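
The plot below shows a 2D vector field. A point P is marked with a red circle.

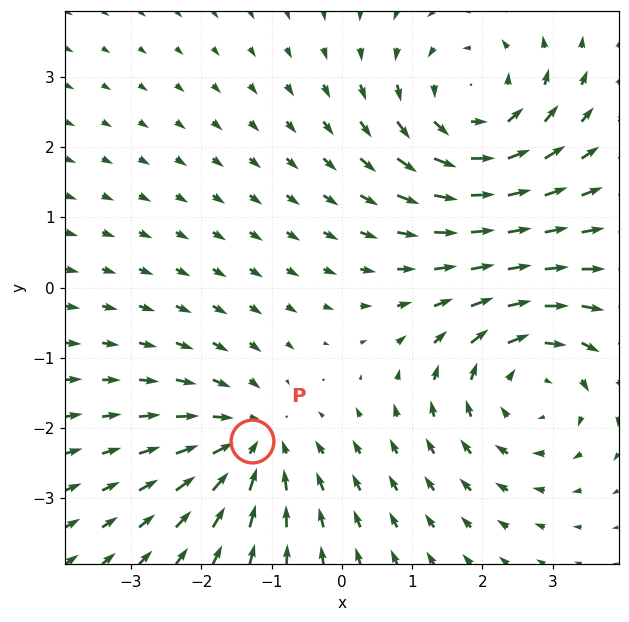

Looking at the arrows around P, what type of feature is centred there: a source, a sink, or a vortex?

At P (-1.3, -2.2) the arrows converge inward. Divergence about -4, curl ≈0 — negative divergence with near-zero curl is a sink.

sink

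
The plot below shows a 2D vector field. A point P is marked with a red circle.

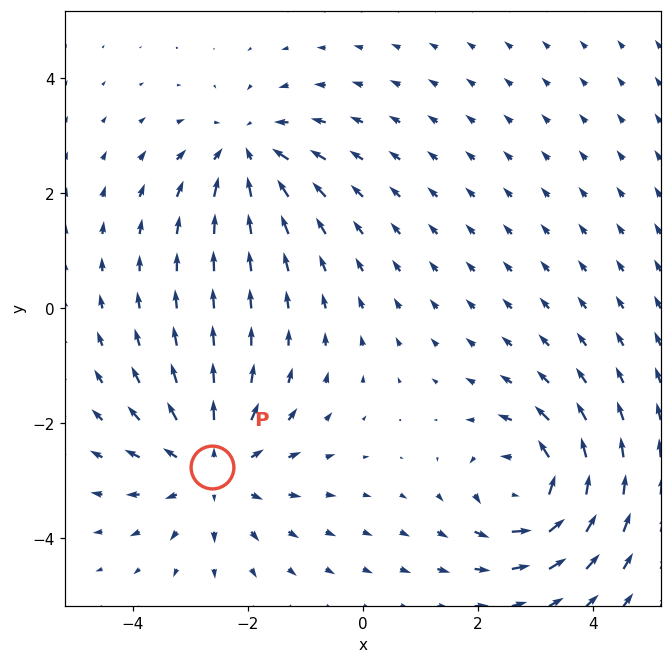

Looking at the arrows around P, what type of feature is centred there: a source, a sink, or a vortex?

source

At P (-2.6, -2.8) the arrows spread outward. Divergence about +3, curl ≈0 — positive divergence with near-zero curl is a source.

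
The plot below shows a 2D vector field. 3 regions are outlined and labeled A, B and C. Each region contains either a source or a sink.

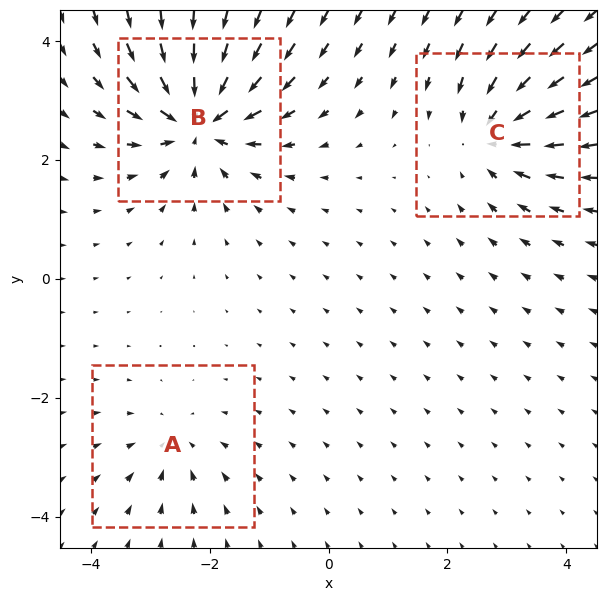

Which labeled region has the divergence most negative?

B

Divergence at each region's feature centre — A: about -3, B: about -6, C: about -4. Region B is most negative.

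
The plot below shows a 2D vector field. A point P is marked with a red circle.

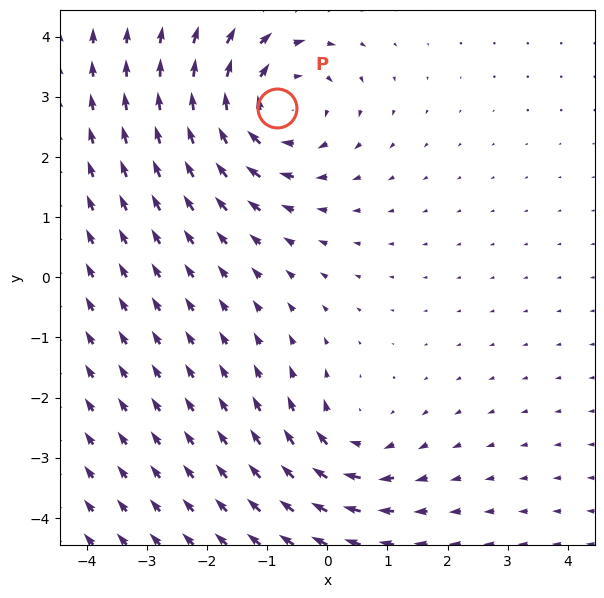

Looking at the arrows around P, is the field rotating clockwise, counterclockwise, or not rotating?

Near P at (-0.8, 2.8) the arrows circulate clockwise. The curl (z-component) there is about -4; negative curl means clockwise rotation.

clockwise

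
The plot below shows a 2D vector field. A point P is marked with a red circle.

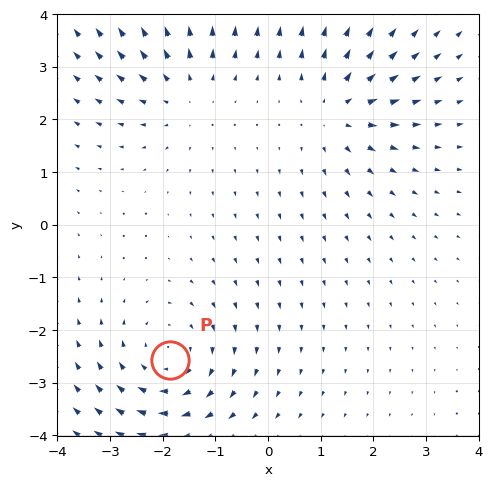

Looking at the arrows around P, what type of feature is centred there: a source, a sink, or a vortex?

vortex

At P (-1.9, -2.6) the arrows circulate clockwise. Divergence ≈0, curl about -3 — near-zero divergence with nonzero curl is a vortex.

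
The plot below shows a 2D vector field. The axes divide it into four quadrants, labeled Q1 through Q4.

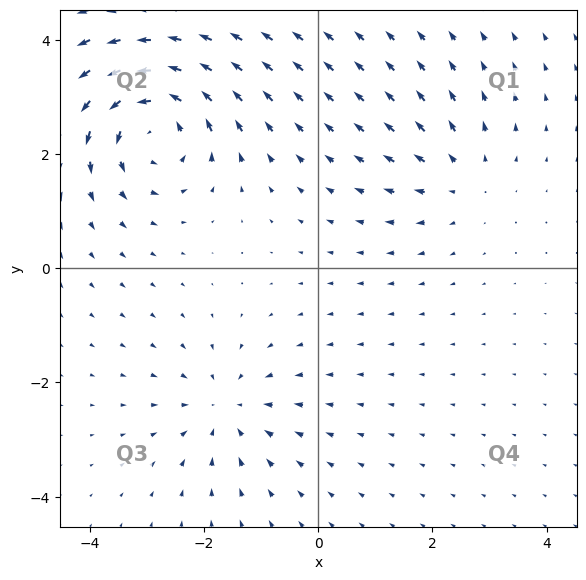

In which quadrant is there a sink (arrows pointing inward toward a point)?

The sink sits at approximately (-1.6, -2.5), which lies in quadrant Q3. The divergence there is about -3, negative as expected for a sink.

Q3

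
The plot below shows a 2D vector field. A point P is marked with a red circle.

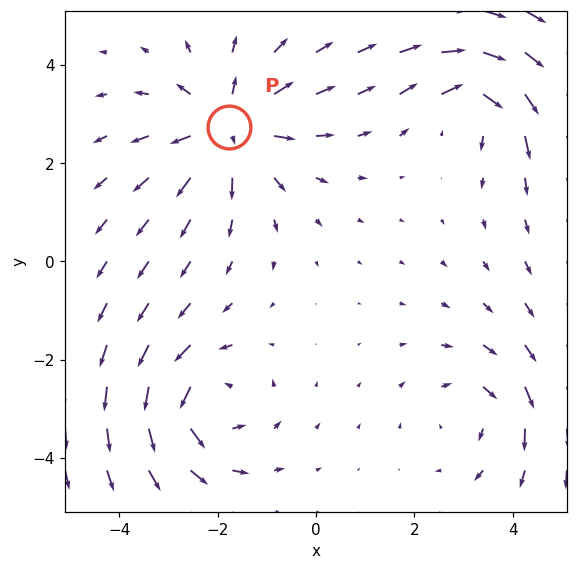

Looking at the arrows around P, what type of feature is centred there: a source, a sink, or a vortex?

At P (-1.8, 2.7) the arrows spread outward. Divergence about +4, curl ≈0 — positive divergence with near-zero curl is a source.

source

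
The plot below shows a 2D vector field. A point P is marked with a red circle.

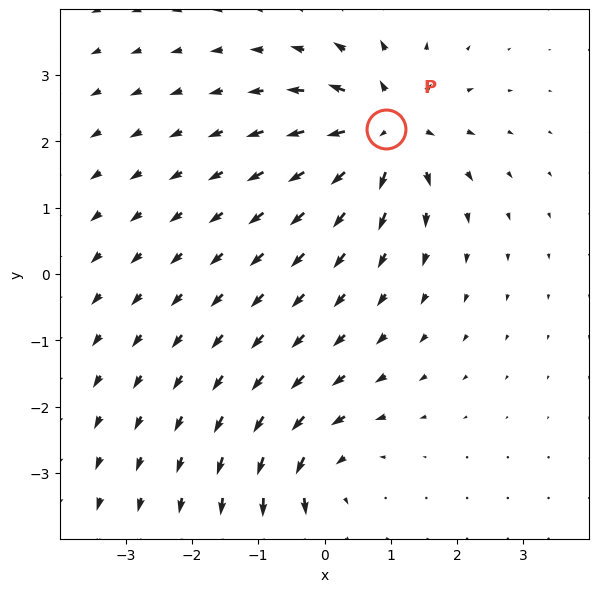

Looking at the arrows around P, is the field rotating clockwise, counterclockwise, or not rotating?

not rotating

Near P at (0.9, 2.2) the arrows show no circulation. The curl there is ≈0.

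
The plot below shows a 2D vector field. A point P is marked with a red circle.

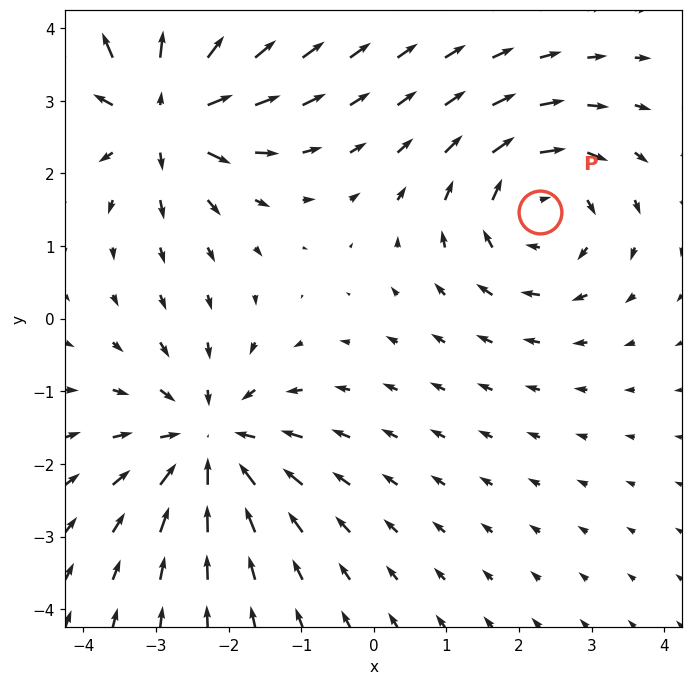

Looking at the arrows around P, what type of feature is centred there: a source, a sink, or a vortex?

vortex

At P (2.3, 1.5) the arrows circulate clockwise. Divergence ≈0, curl about -5 — near-zero divergence with nonzero curl is a vortex.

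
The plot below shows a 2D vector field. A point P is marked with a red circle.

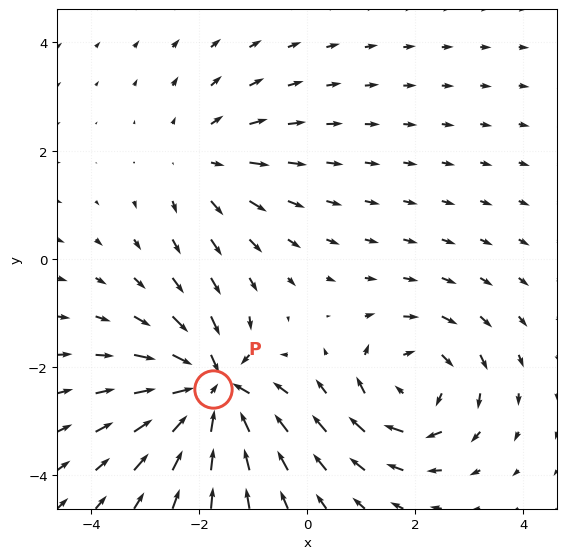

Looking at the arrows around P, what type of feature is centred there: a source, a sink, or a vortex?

At P (-1.7, -2.4) the arrows converge inward. Divergence about -6, curl ≈0 — negative divergence with near-zero curl is a sink.

sink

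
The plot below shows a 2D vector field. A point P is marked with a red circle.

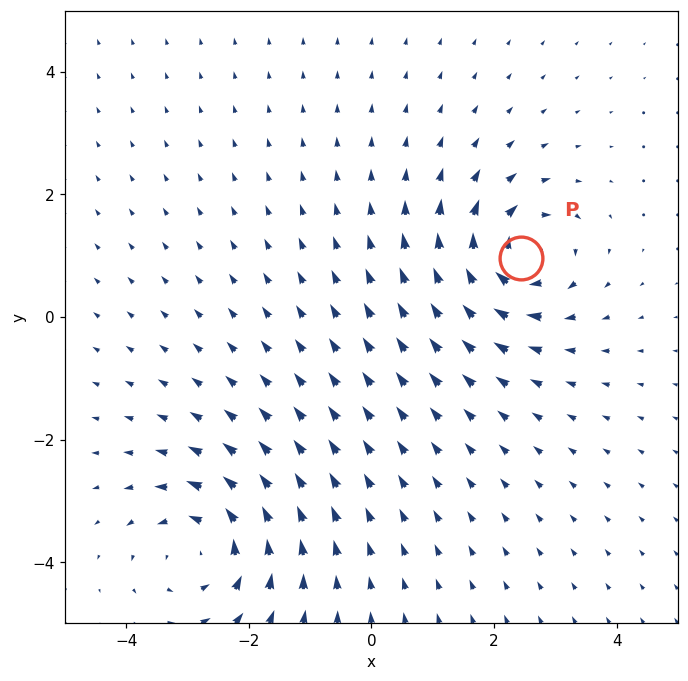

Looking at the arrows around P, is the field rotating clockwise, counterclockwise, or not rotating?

clockwise

Near P at (2.4, 1.0) the arrows circulate clockwise. The curl (z-component) there is about -6; negative curl means clockwise rotation.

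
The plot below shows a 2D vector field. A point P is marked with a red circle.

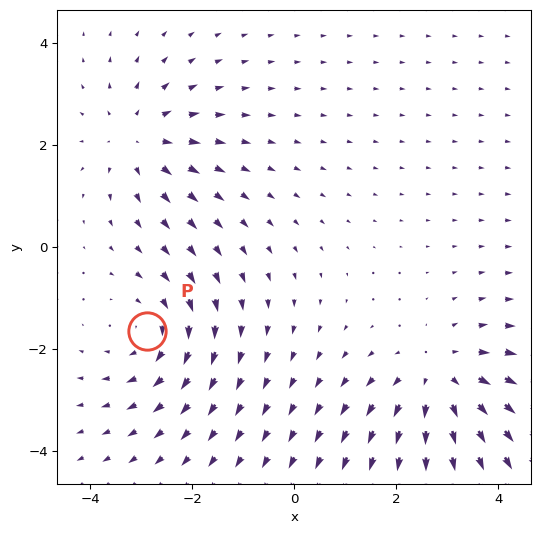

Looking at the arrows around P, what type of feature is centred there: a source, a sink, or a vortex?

vortex

At P (-2.9, -1.6) the arrows circulate clockwise. Divergence ≈0, curl about -3 — near-zero divergence with nonzero curl is a vortex.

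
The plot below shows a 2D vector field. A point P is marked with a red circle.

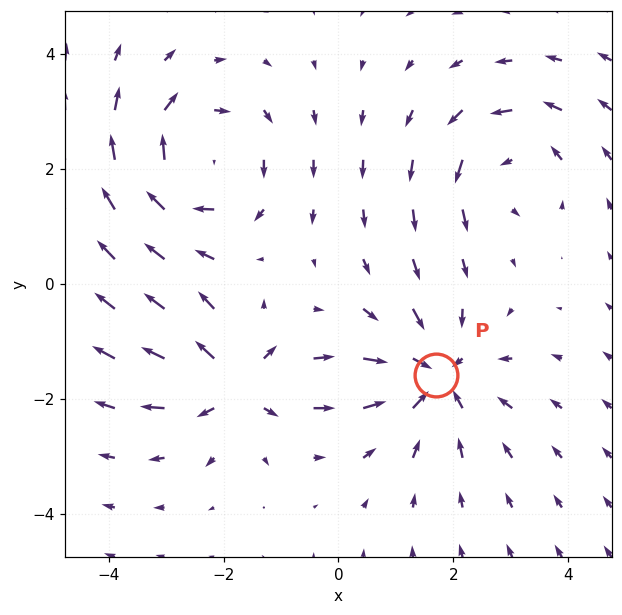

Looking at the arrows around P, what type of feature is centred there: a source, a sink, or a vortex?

At P (1.7, -1.6) the arrows converge inward. Divergence about -4, curl ≈0 — negative divergence with near-zero curl is a sink.

sink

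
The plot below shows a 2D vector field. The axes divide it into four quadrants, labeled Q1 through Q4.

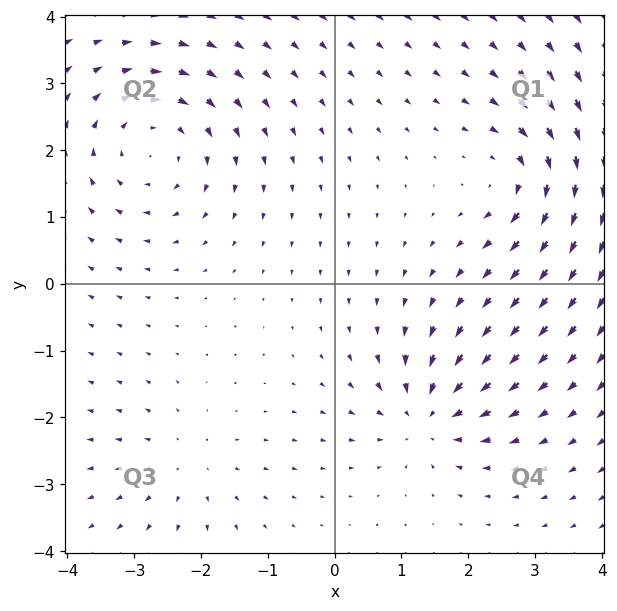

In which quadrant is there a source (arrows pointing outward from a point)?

Q3

The source sits at approximately (-2.2, -2.7), which lies in quadrant Q3. The divergence there is about +2, positive as expected for a source.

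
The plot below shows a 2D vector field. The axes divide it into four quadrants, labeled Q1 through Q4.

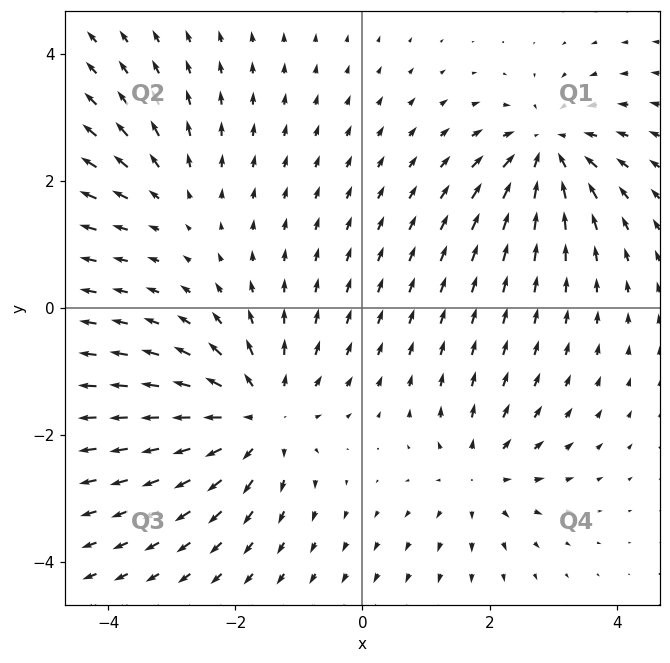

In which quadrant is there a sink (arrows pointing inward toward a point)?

The sink sits at approximately (2.9, 2.5), which lies in quadrant Q1. The divergence there is about -5, negative as expected for a sink.

Q1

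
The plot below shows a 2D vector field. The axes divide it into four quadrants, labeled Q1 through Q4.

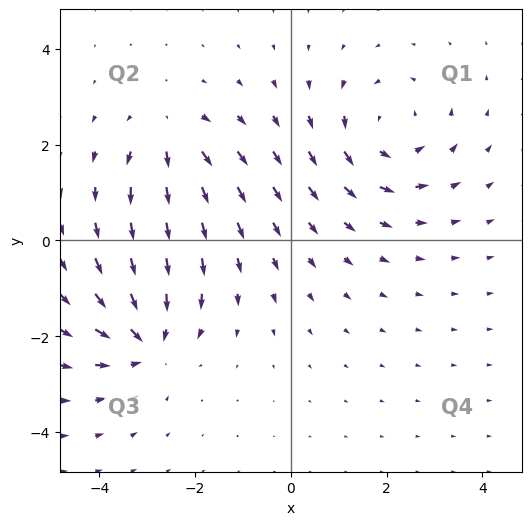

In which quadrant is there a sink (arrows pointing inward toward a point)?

The sink sits at approximately (-3.0, -2.1), which lies in quadrant Q3. The divergence there is about -4, negative as expected for a sink.

Q3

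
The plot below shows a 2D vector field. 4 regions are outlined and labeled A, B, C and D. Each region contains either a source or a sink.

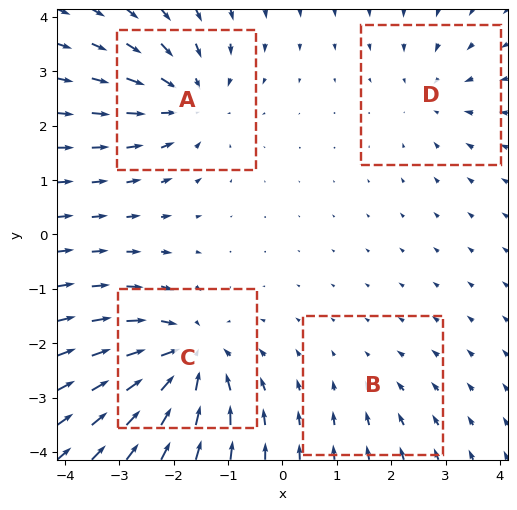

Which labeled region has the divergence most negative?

C

Divergence at each region's feature centre — A: about -5, B: about -2, C: about -7, D: about -3. Region C is most negative.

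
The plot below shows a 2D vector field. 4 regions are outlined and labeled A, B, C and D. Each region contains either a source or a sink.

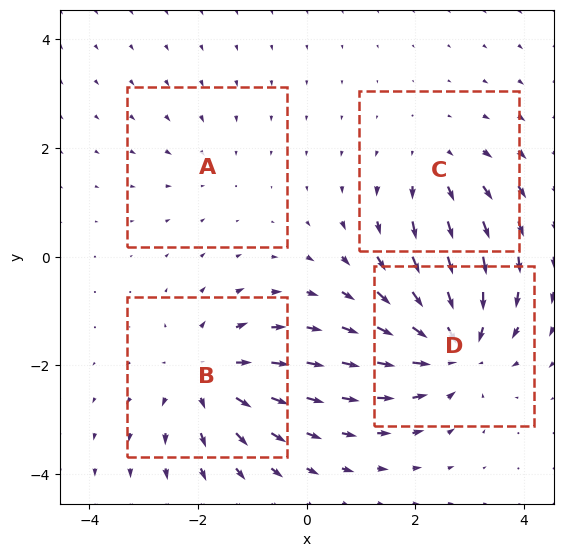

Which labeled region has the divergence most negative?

D

Divergence at each region's feature centre — A: about -2, B: about +5, C: about +3, D: about -6. Region D is most negative.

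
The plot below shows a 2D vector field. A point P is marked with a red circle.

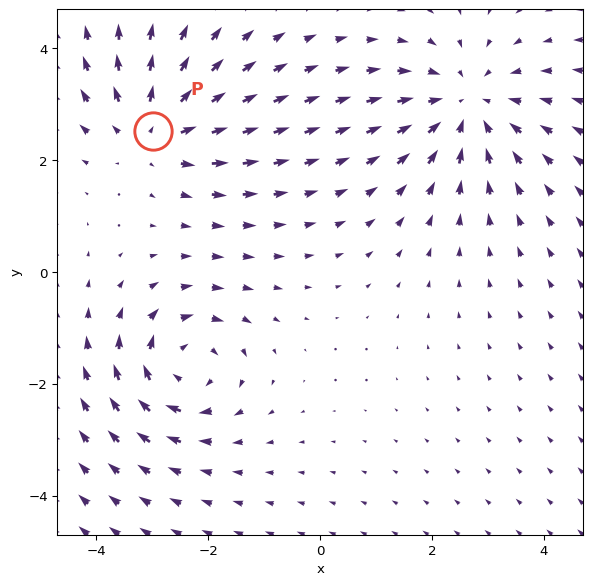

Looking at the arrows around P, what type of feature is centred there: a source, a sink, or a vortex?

source

At P (-3.0, 2.5) the arrows spread outward. Divergence about +4, curl ≈0 — positive divergence with near-zero curl is a source.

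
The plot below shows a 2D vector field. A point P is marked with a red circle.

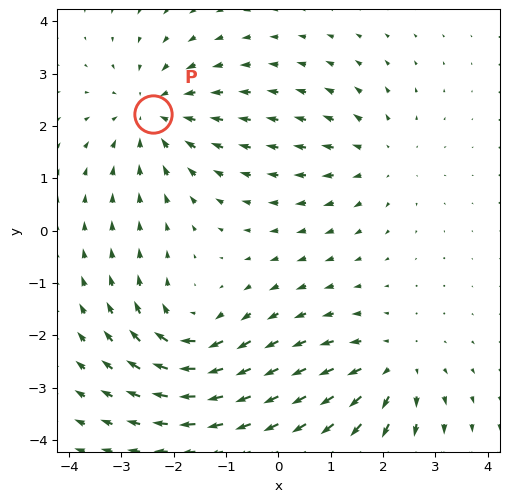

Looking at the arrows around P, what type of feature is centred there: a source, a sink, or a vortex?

sink

At P (-2.4, 2.2) the arrows converge inward. Divergence about -4, curl ≈0 — negative divergence with near-zero curl is a sink.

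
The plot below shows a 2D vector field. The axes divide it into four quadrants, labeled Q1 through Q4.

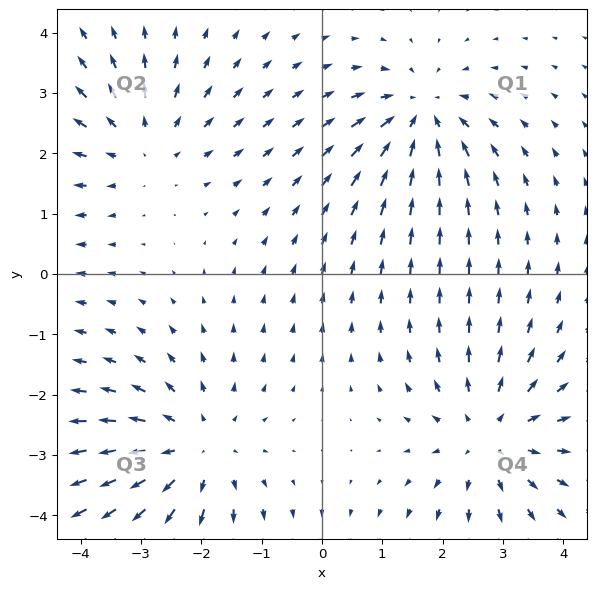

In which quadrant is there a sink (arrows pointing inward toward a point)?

The sink sits at approximately (1.6, 2.6), which lies in quadrant Q1. The divergence there is about -4, negative as expected for a sink.

Q1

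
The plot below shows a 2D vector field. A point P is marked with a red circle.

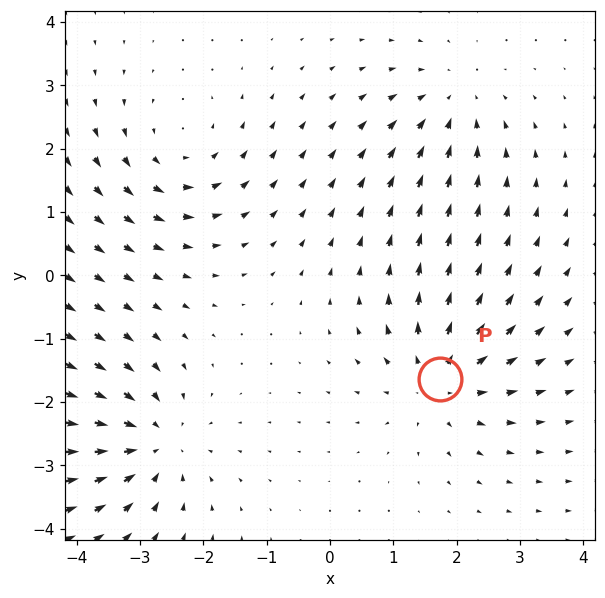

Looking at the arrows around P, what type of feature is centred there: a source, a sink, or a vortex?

source

At P (1.7, -1.6) the arrows spread outward. Divergence about +4, curl ≈0 — positive divergence with near-zero curl is a source.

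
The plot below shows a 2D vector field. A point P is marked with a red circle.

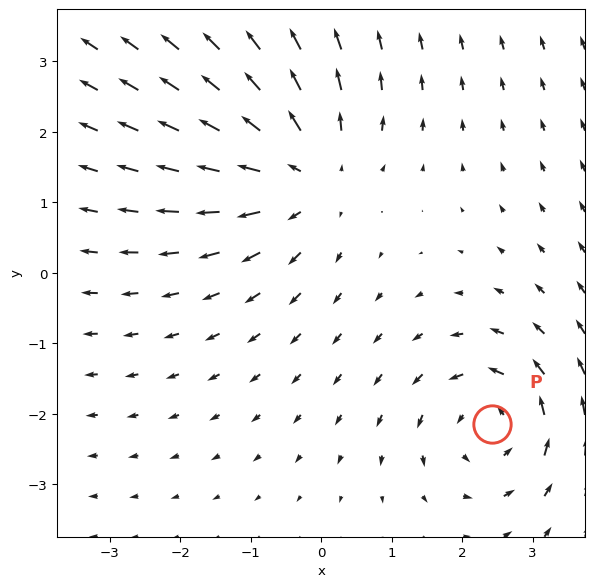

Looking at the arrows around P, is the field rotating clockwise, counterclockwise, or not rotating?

Near P at (2.4, -2.1) the arrows circulate counterclockwise. The curl (z-component) there is about +4; positive curl means counterclockwise rotation.

counterclockwise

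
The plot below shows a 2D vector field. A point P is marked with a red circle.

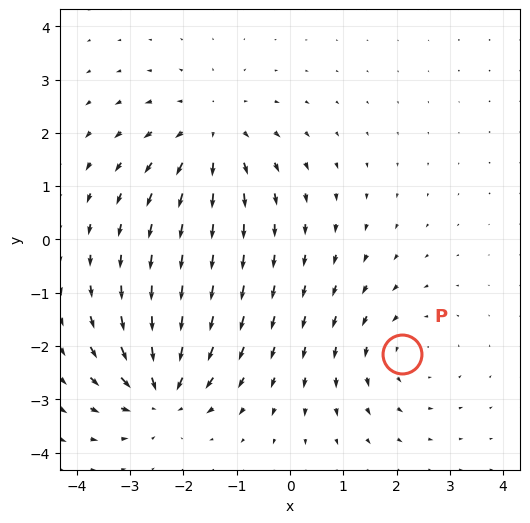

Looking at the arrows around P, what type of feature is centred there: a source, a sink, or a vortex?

At P (2.1, -2.1) the arrows circulate counterclockwise. Divergence ≈0, curl about +3 — near-zero divergence with nonzero curl is a vortex.

vortex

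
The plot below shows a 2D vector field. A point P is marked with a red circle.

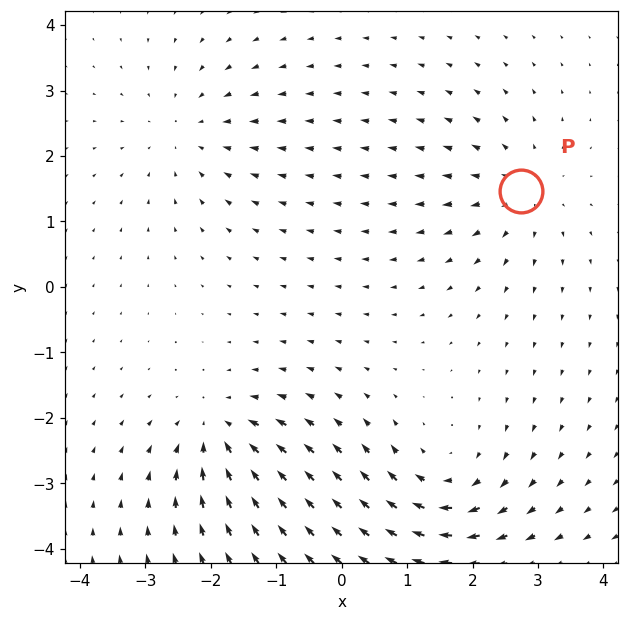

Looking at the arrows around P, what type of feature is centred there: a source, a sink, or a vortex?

source

At P (2.7, 1.5) the arrows spread outward. Divergence about +3, curl ≈0 — positive divergence with near-zero curl is a source.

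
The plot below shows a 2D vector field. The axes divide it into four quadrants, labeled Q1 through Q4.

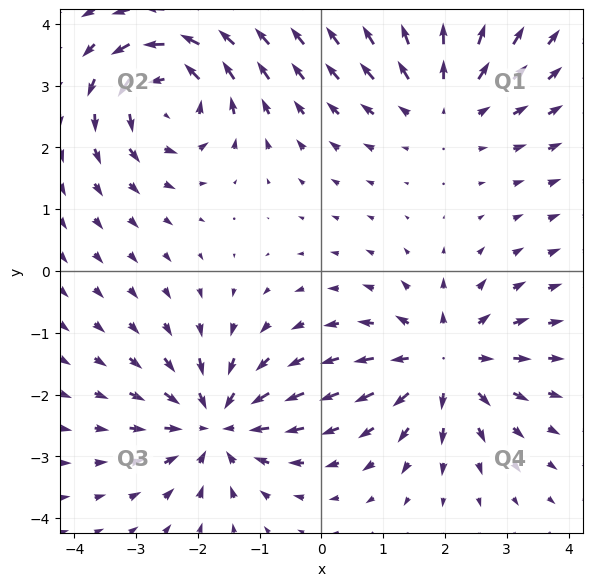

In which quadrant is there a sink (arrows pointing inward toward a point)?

The sink sits at approximately (-1.7, -2.5), which lies in quadrant Q3. The divergence there is about -5, negative as expected for a sink.

Q3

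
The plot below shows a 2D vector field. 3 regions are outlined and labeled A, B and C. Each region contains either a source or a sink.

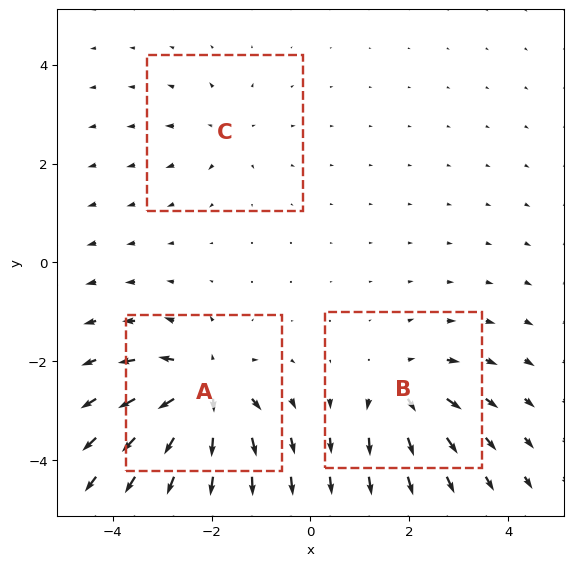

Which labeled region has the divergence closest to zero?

Divergence at each region's feature centre — A: about +6, B: about +4, C: about +2. Region C is closest to zero.

C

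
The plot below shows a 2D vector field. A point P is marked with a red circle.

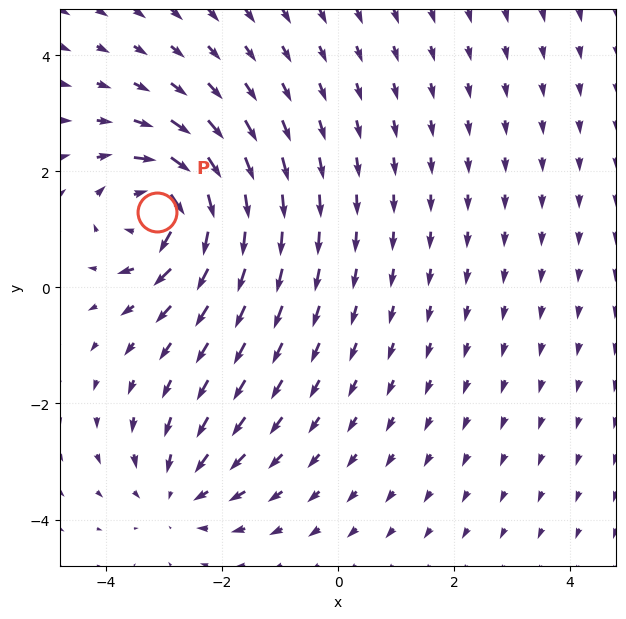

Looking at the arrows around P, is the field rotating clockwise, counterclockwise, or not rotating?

Near P at (-3.1, 1.3) the arrows circulate clockwise. The curl (z-component) there is about -7; negative curl means clockwise rotation.

clockwise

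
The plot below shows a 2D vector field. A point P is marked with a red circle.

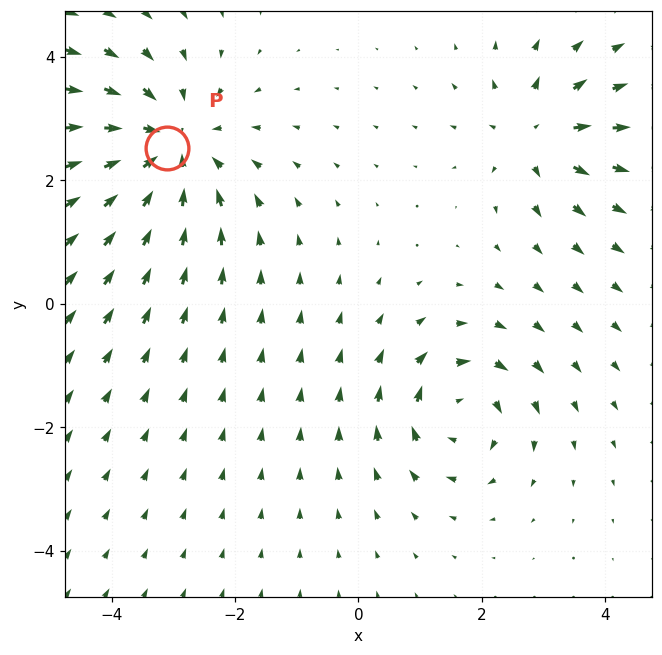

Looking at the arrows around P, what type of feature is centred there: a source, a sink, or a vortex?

sink

At P (-3.1, 2.5) the arrows converge inward. Divergence about -4, curl ≈0 — negative divergence with near-zero curl is a sink.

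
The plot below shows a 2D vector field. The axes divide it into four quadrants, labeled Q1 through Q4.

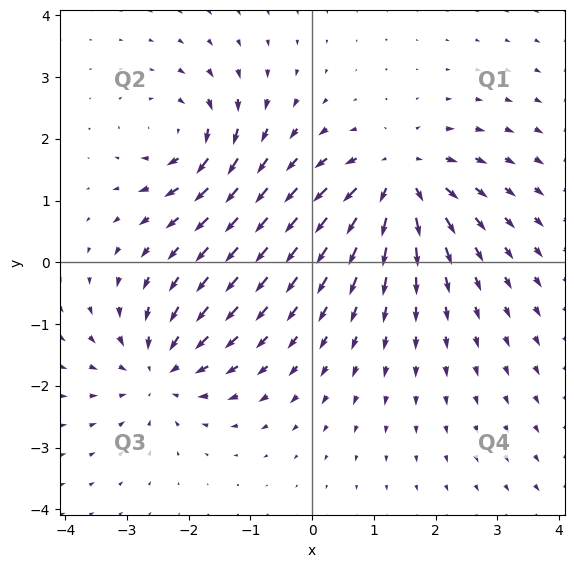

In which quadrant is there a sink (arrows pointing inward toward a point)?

Q3

The sink sits at approximately (-2.5, -1.7), which lies in quadrant Q3. The divergence there is about -4, negative as expected for a sink.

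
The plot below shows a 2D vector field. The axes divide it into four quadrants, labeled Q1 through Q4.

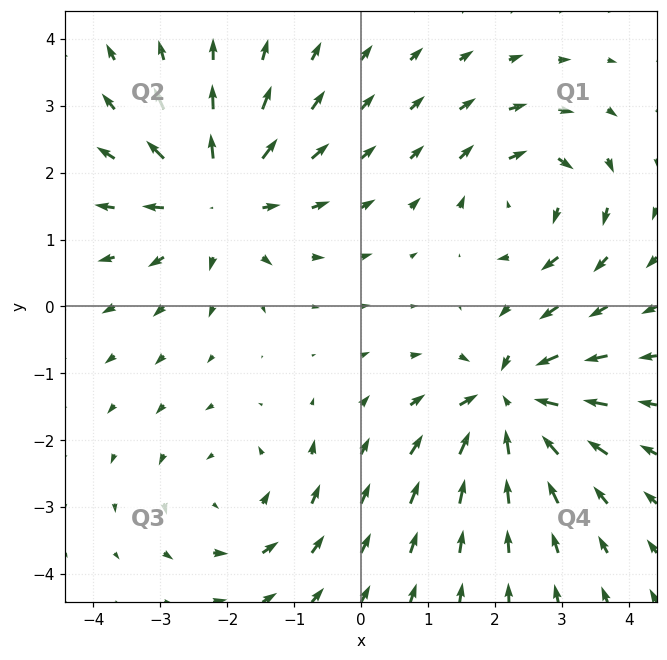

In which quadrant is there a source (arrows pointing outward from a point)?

The source sits at approximately (-2.2, 1.6), which lies in quadrant Q2. The divergence there is about +4, positive as expected for a source.

Q2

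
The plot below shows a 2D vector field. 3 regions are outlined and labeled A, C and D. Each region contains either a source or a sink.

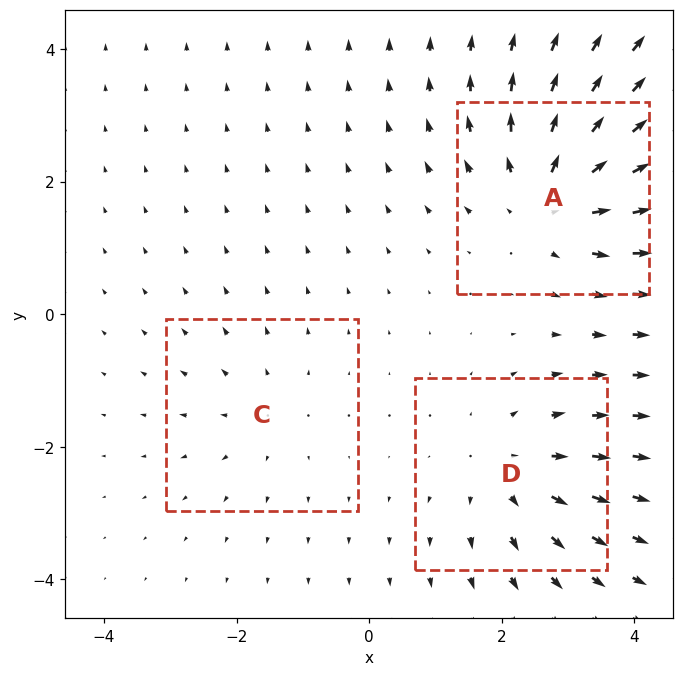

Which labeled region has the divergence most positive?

A

Divergence at each region's feature centre — A: about +4, C: about +2, D: about +3. Region A is most positive.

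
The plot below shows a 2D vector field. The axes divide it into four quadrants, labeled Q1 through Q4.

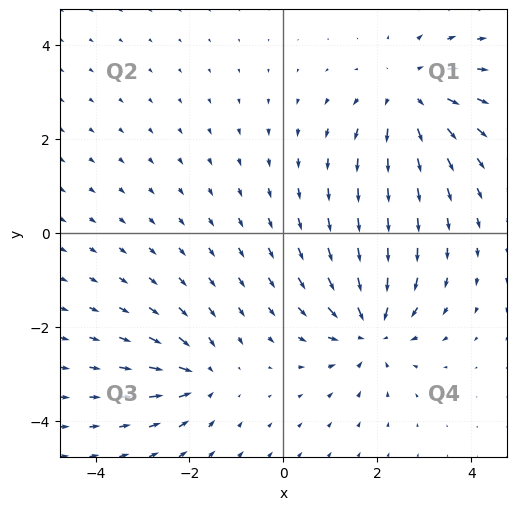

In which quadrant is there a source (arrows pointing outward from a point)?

Q1

The source sits at approximately (2.7, 2.9), which lies in quadrant Q1. The divergence there is about +4, positive as expected for a source.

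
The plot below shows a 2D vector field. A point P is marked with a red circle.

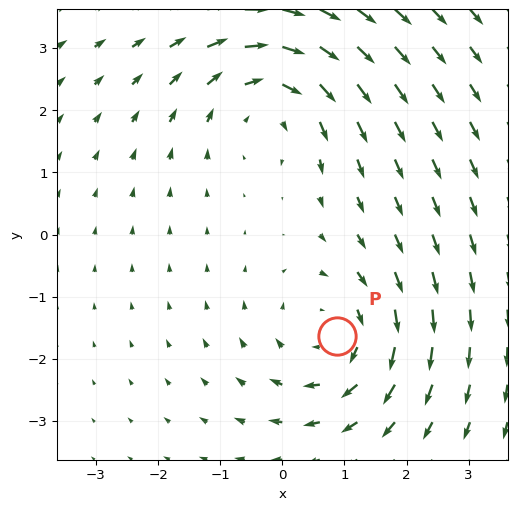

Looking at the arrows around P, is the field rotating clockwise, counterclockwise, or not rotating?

Near P at (0.9, -1.6) the arrows circulate clockwise. The curl (z-component) there is about -3; negative curl means clockwise rotation.

clockwise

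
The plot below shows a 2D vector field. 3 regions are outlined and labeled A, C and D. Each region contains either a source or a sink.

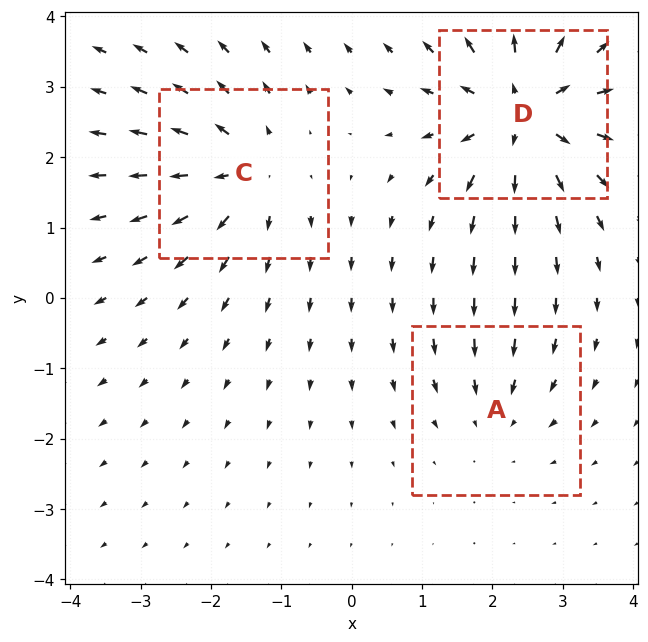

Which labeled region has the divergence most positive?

Divergence at each region's feature centre — A: about -2, C: about +4, D: about +5. Region D is most positive.

D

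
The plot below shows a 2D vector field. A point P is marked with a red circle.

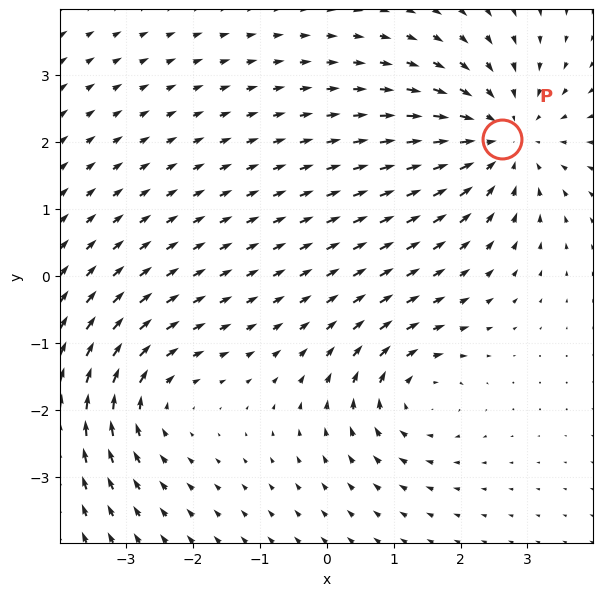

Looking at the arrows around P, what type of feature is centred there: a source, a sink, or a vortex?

sink

At P (2.6, 2.0) the arrows converge inward. Divergence about -4, curl ≈0 — negative divergence with near-zero curl is a sink.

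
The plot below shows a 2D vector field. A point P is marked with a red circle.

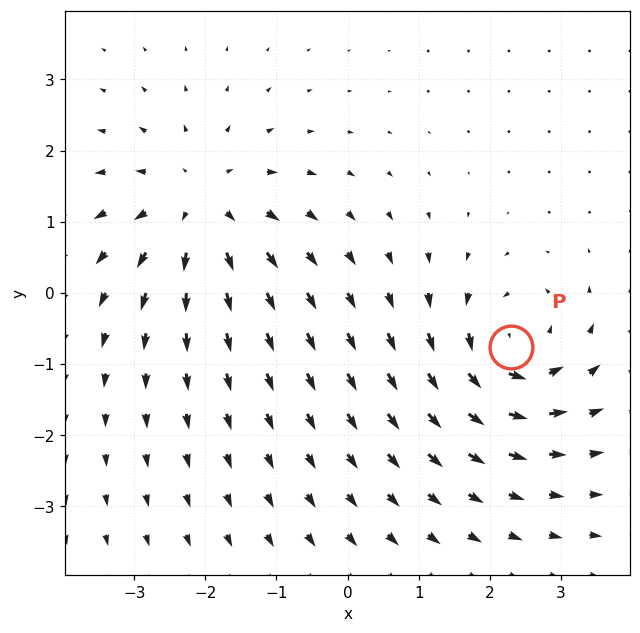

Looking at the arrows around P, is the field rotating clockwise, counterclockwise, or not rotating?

counterclockwise

Near P at (2.3, -0.8) the arrows circulate counterclockwise. The curl (z-component) there is about +6; positive curl means counterclockwise rotation.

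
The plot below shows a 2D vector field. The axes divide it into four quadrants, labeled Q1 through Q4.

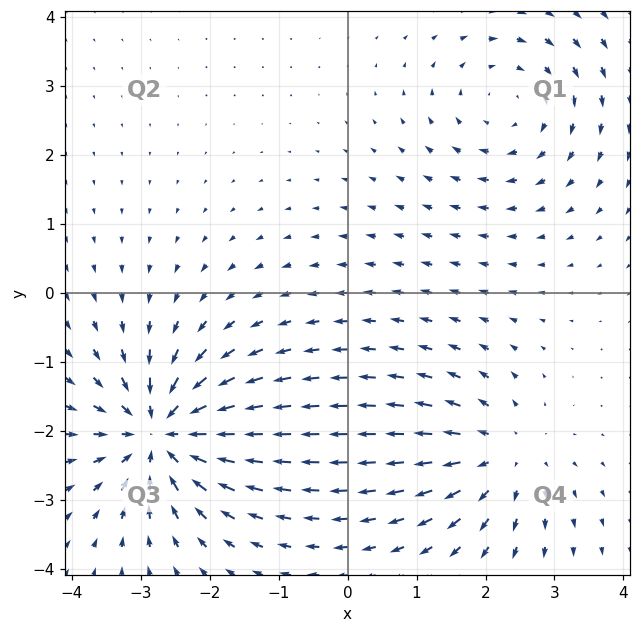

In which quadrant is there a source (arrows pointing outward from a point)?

The source sits at approximately (2.2, -2.4), which lies in quadrant Q4. The divergence there is about +4, positive as expected for a source.

Q4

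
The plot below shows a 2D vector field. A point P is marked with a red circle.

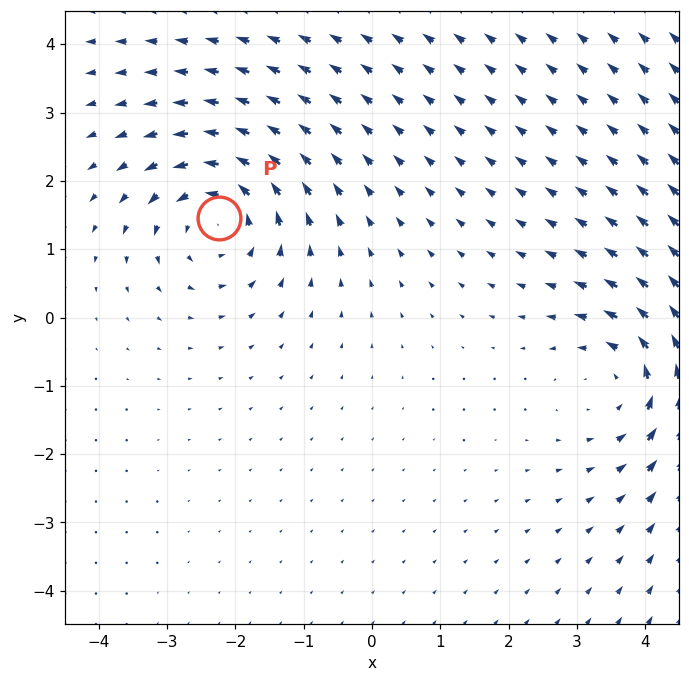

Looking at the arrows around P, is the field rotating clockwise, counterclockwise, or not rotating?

Near P at (-2.2, 1.5) the arrows circulate counterclockwise. The curl (z-component) there is about +4; positive curl means counterclockwise rotation.

counterclockwise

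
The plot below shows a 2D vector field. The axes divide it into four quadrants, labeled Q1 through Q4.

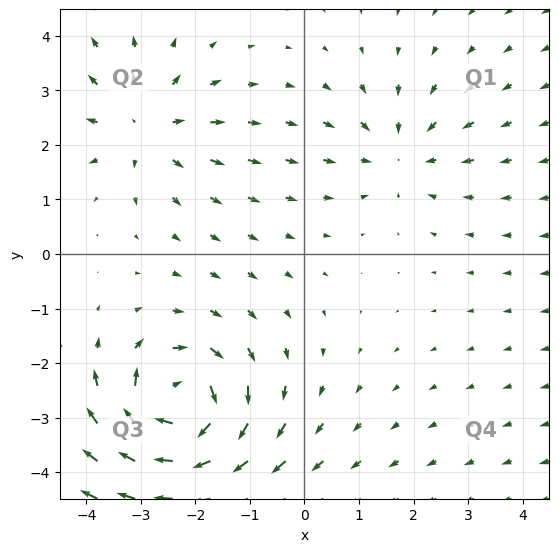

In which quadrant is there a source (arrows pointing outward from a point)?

Q2

The source sits at approximately (-2.9, 2.3), which lies in quadrant Q2. The divergence there is about +3, positive as expected for a source.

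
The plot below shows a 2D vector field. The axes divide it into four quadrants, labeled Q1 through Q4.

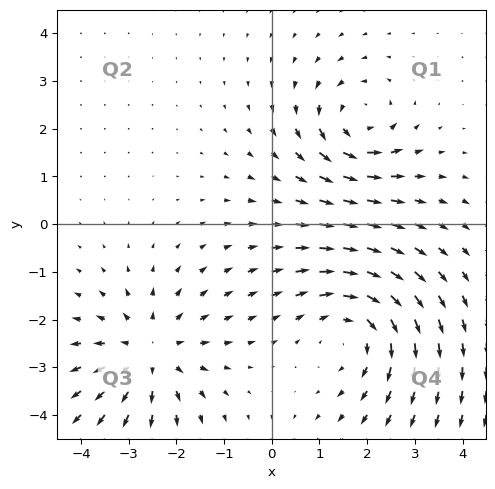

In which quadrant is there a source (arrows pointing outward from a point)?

Q3

The source sits at approximately (-2.6, -2.7), which lies in quadrant Q3. The divergence there is about +4, positive as expected for a source.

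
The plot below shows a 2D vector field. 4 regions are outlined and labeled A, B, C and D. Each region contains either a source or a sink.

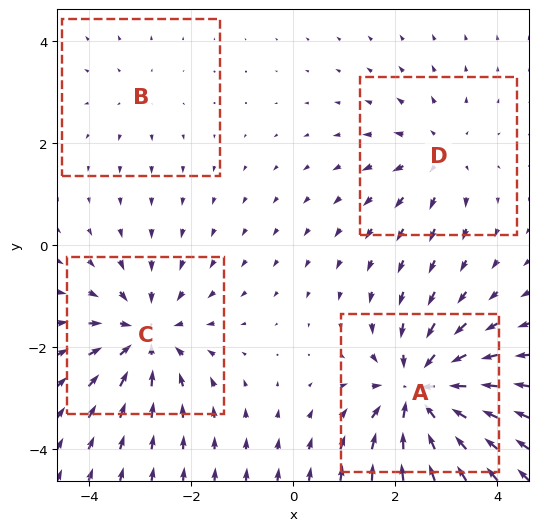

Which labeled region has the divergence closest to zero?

B

Divergence at each region's feature centre — A: about -7, B: about +2, C: about -5, D: about +3. Region B is closest to zero.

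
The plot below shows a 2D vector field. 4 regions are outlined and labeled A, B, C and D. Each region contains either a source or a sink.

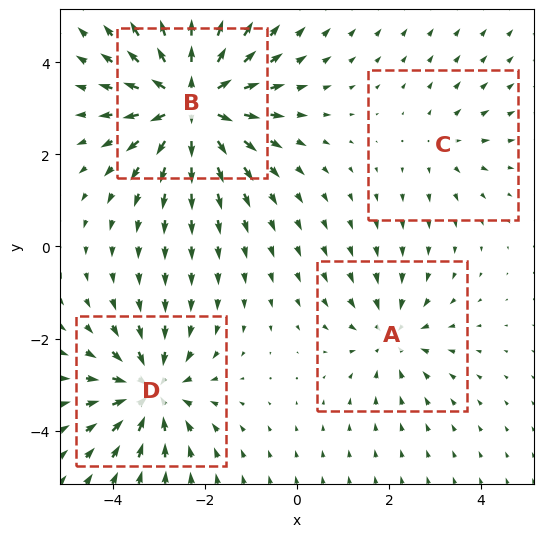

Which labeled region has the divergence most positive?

Divergence at each region's feature centre — A: about -3, B: about +7, C: about +2, D: about -5. Region B is most positive.

B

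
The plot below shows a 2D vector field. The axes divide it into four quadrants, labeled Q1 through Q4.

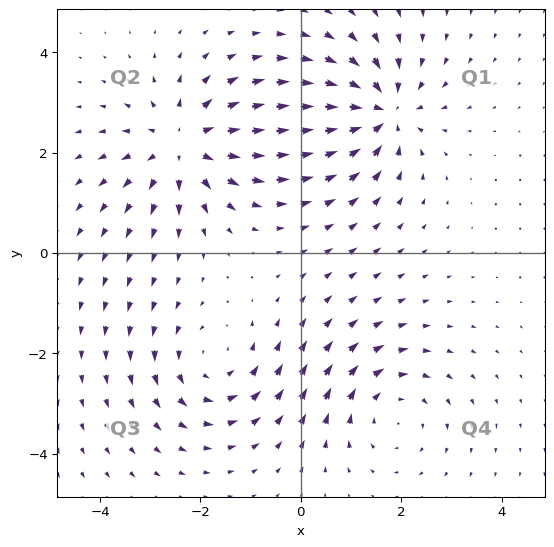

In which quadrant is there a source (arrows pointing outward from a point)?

Q2

The source sits at approximately (-2.3, 2.2), which lies in quadrant Q2. The divergence there is about +5, positive as expected for a source.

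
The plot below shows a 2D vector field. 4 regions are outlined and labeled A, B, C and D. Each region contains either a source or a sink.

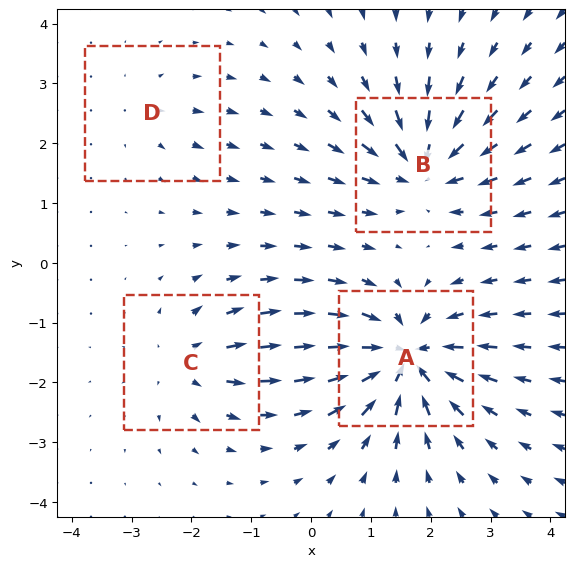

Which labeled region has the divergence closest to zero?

D

Divergence at each region's feature centre — A: about -8, B: about -6, C: about +4, D: about +2. Region D is closest to zero.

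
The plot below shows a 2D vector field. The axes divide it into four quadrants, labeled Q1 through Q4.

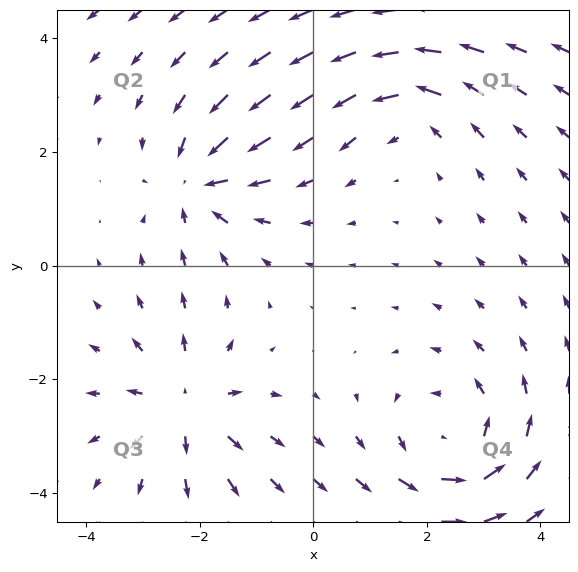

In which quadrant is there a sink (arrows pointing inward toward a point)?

The sink sits at approximately (-2.0, 1.5), which lies in quadrant Q2. The divergence there is about -4, negative as expected for a sink.

Q2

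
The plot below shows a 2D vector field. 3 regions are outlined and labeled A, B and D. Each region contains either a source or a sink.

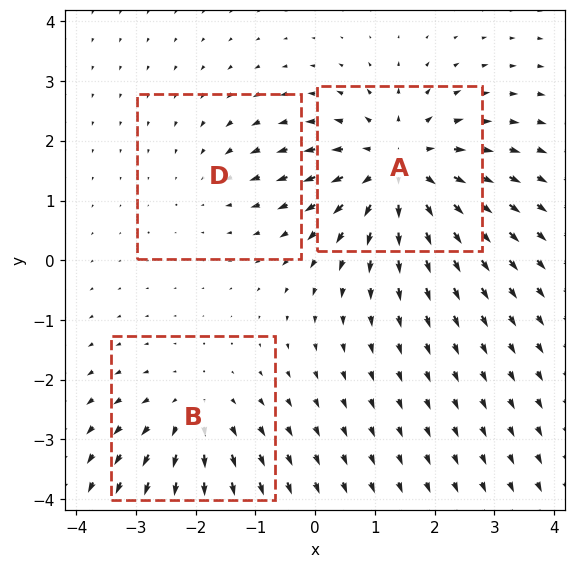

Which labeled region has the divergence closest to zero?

Divergence at each region's feature centre — A: about +5, B: about +3, D: about -2. Region D is closest to zero.

D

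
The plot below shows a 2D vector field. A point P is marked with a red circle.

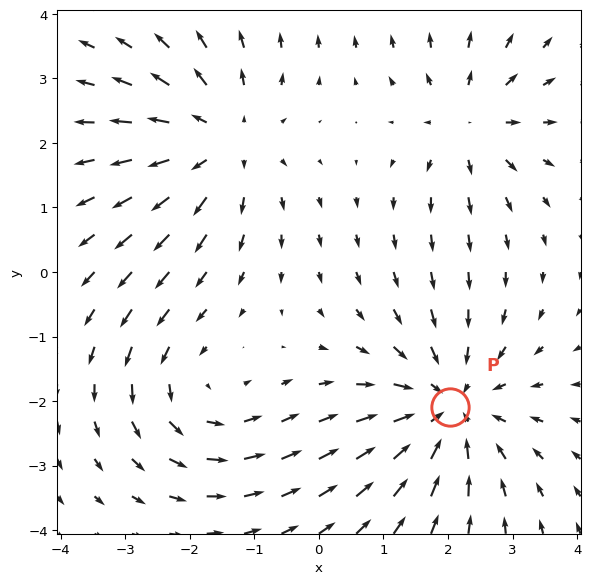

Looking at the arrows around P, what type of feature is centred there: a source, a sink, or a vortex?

At P (2.0, -2.1) the arrows converge inward. Divergence about -4, curl ≈0 — negative divergence with near-zero curl is a sink.

sink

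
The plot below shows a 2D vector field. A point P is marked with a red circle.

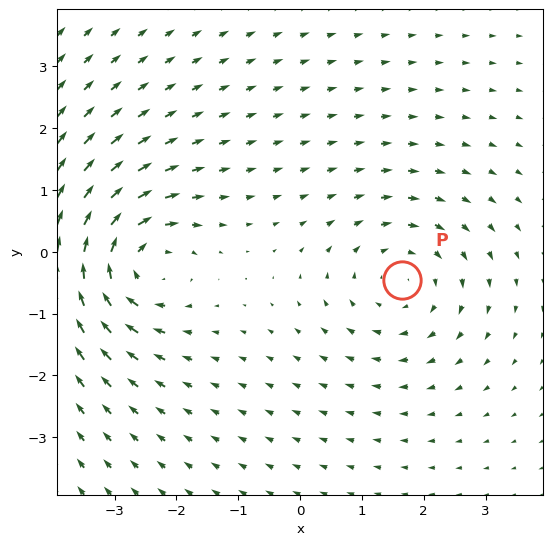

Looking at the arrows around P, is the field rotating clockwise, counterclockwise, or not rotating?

Near P at (1.6, -0.5) the arrows circulate clockwise. The curl (z-component) there is about -2; negative curl means clockwise rotation.

clockwise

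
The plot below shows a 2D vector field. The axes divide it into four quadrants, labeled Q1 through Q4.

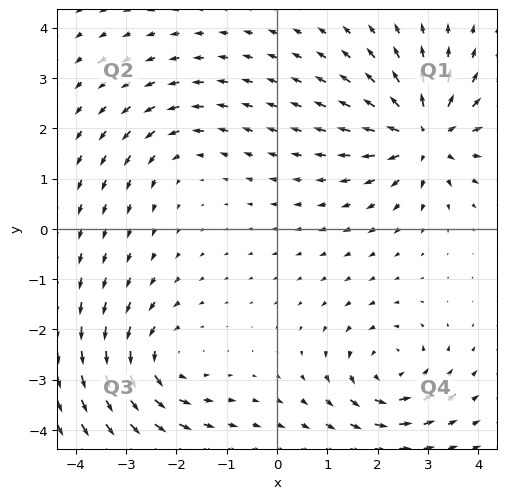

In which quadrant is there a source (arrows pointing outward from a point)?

Q1

The source sits at approximately (2.9, 1.9), which lies in quadrant Q1. The divergence there is about +7, positive as expected for a source.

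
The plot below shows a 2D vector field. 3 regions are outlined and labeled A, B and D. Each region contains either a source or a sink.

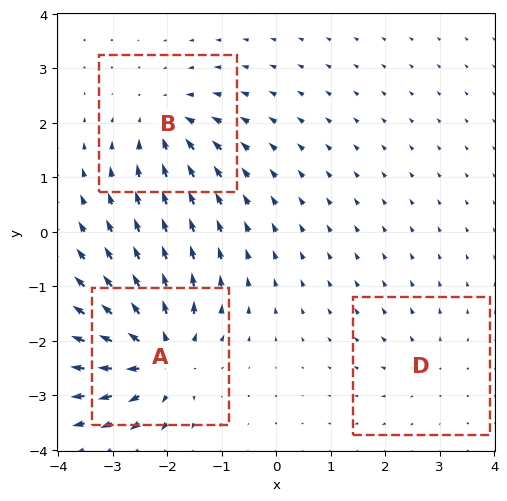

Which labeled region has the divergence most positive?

A

Divergence at each region's feature centre — A: about +6, B: about -4, D: about +2. Region A is most positive.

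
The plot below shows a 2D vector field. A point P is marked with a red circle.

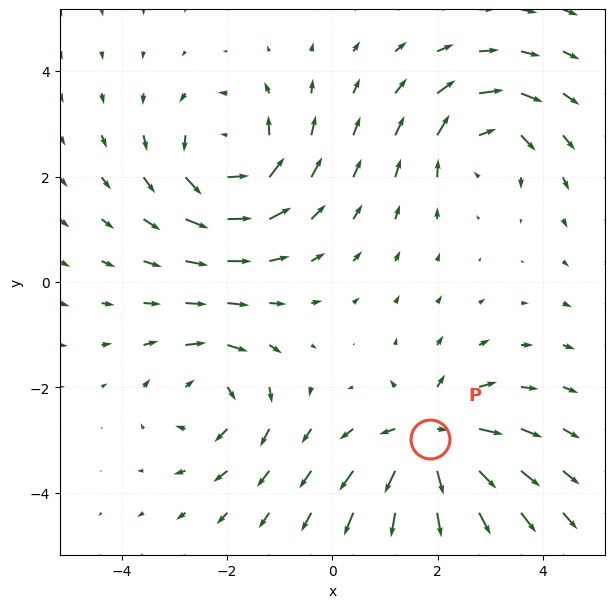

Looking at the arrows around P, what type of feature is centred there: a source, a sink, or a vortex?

source

At P (1.9, -3.0) the arrows spread outward. Divergence about +7, curl ≈0 — positive divergence with near-zero curl is a source.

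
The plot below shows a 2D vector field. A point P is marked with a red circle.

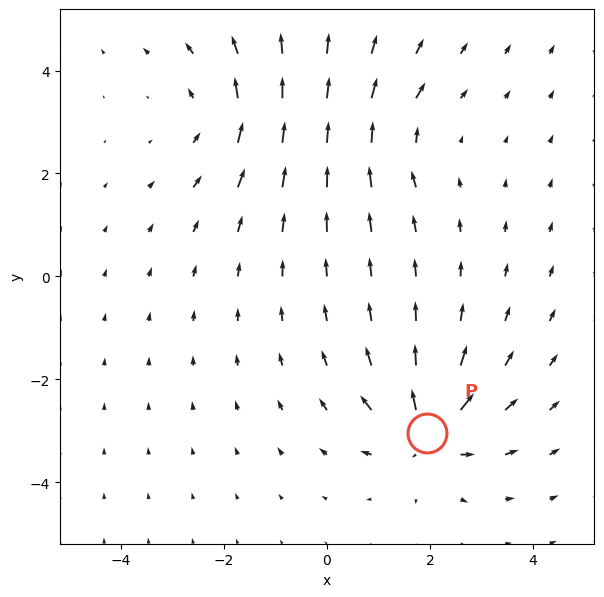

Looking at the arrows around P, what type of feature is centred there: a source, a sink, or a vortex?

source

At P (1.9, -3.0) the arrows spread outward. Divergence about +6, curl ≈0 — positive divergence with near-zero curl is a source.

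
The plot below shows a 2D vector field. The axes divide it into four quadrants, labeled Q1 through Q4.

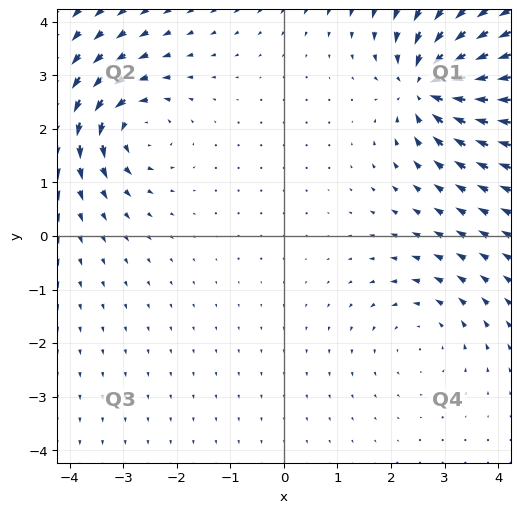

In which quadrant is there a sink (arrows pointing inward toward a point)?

Q1

The sink sits at approximately (2.7, 2.8), which lies in quadrant Q1. The divergence there is about -5, negative as expected for a sink.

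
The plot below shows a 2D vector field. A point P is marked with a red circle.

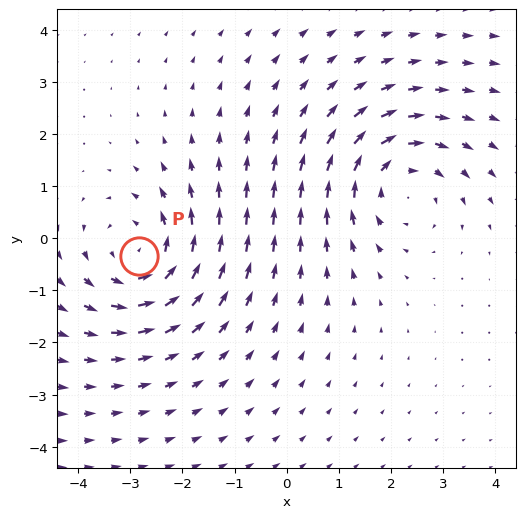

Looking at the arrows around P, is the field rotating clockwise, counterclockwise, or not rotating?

Near P at (-2.8, -0.3) the arrows circulate counterclockwise. The curl (z-component) there is about +4; positive curl means counterclockwise rotation.

counterclockwise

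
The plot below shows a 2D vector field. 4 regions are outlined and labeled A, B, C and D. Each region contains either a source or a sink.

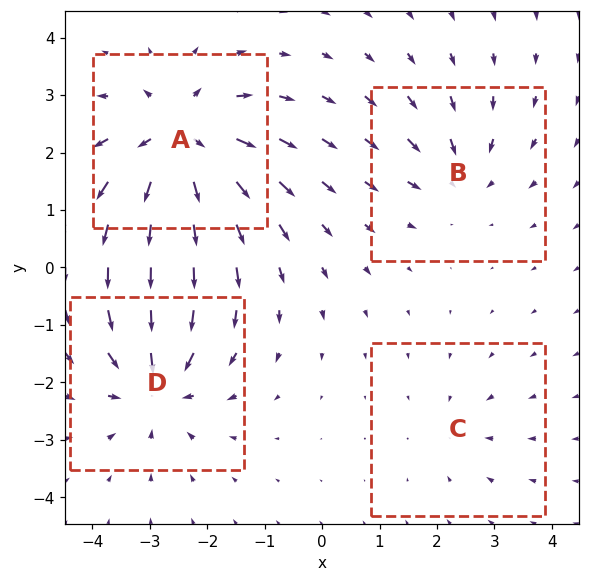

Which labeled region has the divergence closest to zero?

Divergence at each region's feature centre — A: about +7, B: about -4, C: about -2, D: about -6. Region C is closest to zero.

C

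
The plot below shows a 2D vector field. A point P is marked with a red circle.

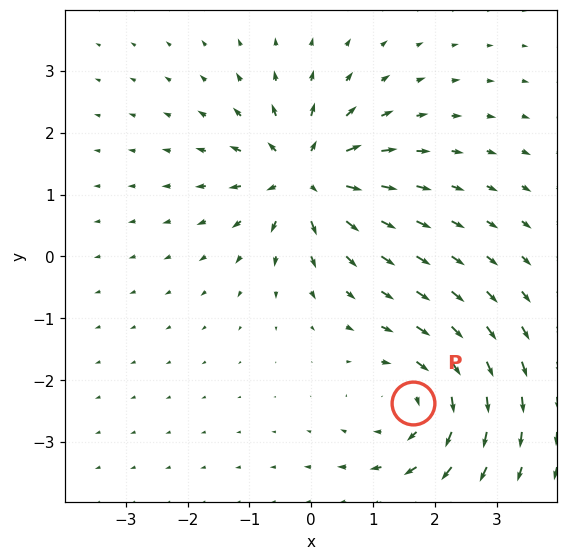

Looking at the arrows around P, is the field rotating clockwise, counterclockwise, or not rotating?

Near P at (1.6, -2.4) the arrows circulate clockwise. The curl (z-component) there is about -4; negative curl means clockwise rotation.

clockwise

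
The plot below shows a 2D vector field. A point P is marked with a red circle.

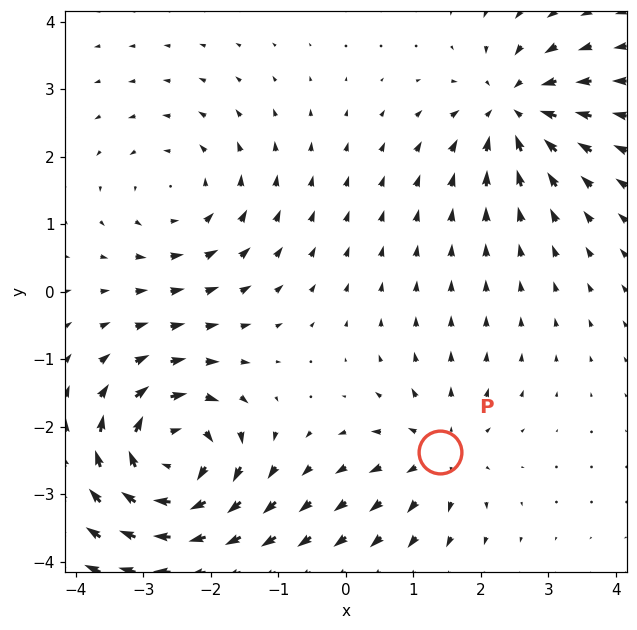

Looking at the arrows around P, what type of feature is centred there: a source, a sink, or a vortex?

At P (1.4, -2.4) the arrows spread outward. Divergence about +3, curl ≈0 — positive divergence with near-zero curl is a source.

source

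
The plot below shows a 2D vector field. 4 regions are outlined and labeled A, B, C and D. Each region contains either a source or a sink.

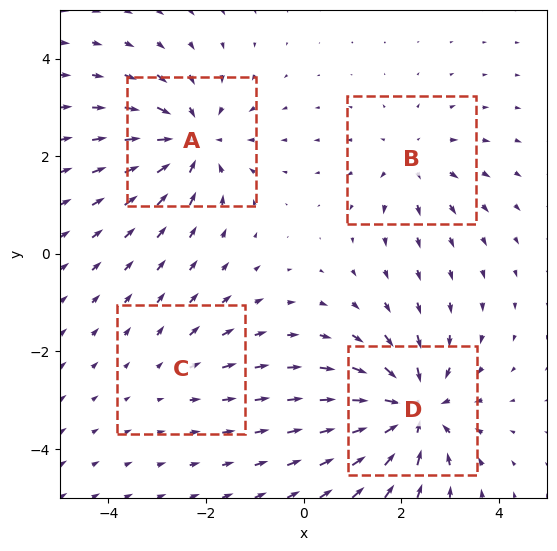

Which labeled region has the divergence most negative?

Divergence at each region's feature centre — A: about -5, B: about +3, C: about +2, D: about -7. Region D is most negative.

D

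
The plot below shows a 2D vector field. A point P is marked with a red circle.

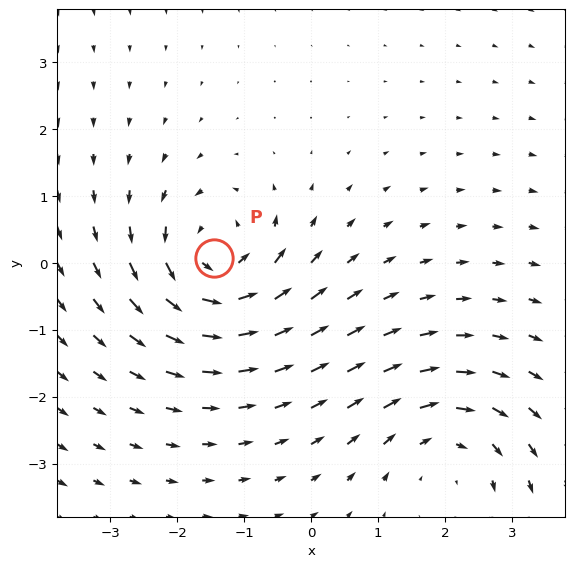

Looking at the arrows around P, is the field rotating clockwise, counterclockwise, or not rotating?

counterclockwise

Near P at (-1.5, 0.1) the arrows circulate counterclockwise. The curl (z-component) there is about +6; positive curl means counterclockwise rotation.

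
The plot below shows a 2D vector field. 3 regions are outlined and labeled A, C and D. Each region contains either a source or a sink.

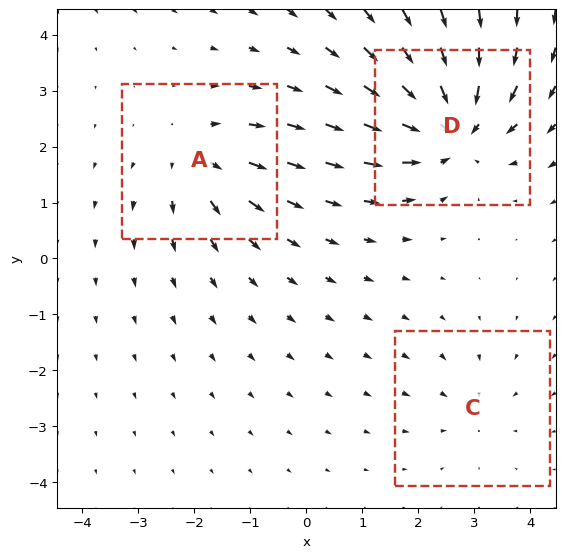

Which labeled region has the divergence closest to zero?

Divergence at each region's feature centre — A: about +3, C: about -2, D: about -5. Region C is closest to zero.

C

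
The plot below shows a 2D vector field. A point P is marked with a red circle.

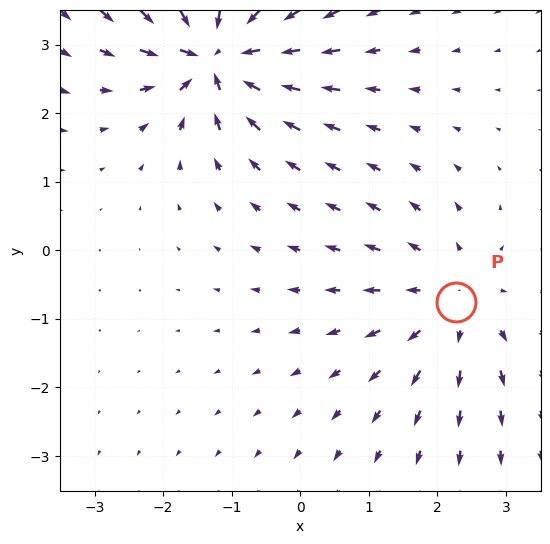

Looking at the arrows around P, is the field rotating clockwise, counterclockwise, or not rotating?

not rotating

Near P at (2.3, -0.8) the arrows show no circulation. The curl there is ≈0.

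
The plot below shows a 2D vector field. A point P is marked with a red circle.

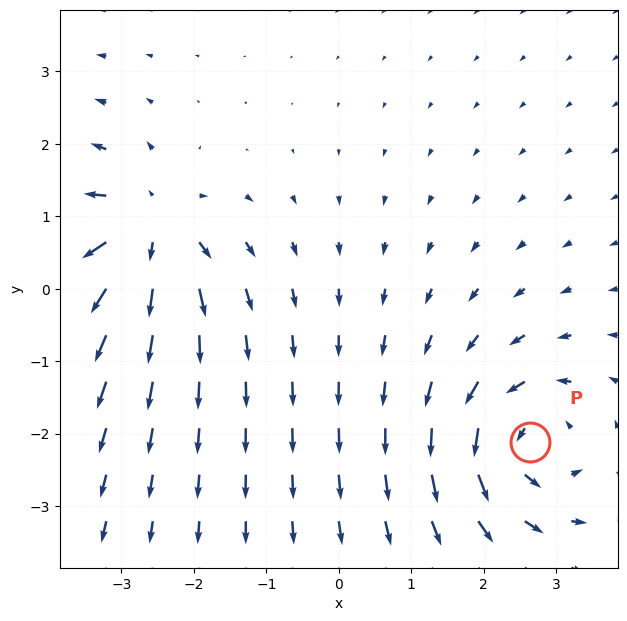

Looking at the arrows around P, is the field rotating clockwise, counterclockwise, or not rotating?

counterclockwise

Near P at (2.6, -2.1) the arrows circulate counterclockwise. The curl (z-component) there is about +6; positive curl means counterclockwise rotation.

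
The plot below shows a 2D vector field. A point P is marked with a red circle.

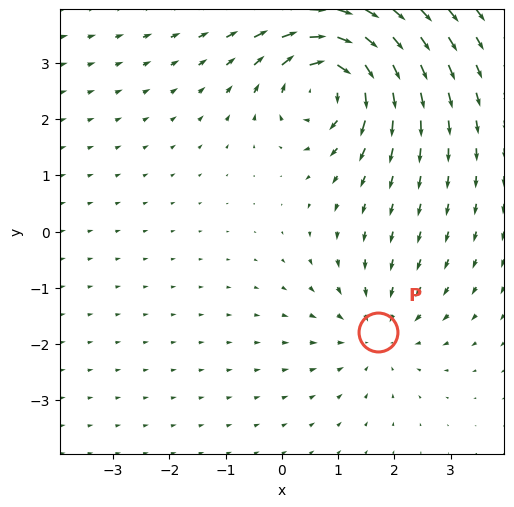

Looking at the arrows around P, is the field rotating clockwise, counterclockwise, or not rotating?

not rotating

Near P at (1.7, -1.8) the arrows show no circulation. The curl there is ≈0.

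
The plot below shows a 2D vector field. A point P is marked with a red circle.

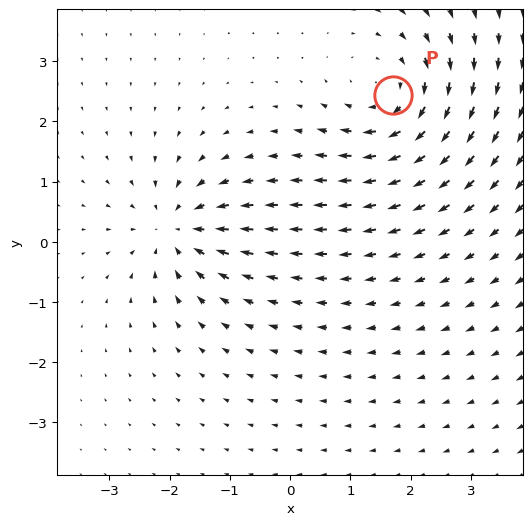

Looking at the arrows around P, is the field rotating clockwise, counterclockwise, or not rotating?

Near P at (1.7, 2.4) the arrows circulate clockwise. The curl (z-component) there is about -4; negative curl means clockwise rotation.

clockwise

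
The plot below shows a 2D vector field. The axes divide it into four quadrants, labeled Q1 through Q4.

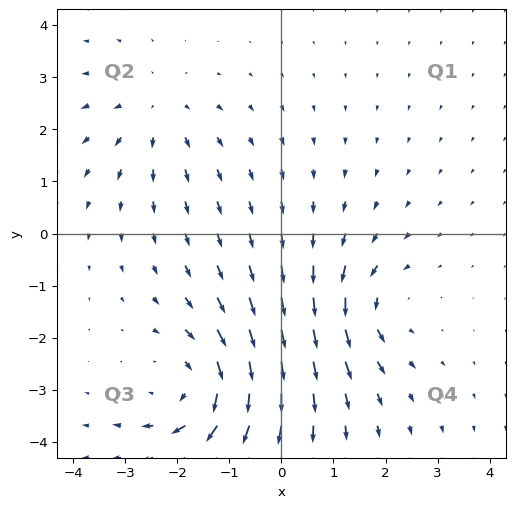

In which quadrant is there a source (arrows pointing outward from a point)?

Q2

The source sits at approximately (-2.4, 2.3), which lies in quadrant Q2. The divergence there is about +2, positive as expected for a source.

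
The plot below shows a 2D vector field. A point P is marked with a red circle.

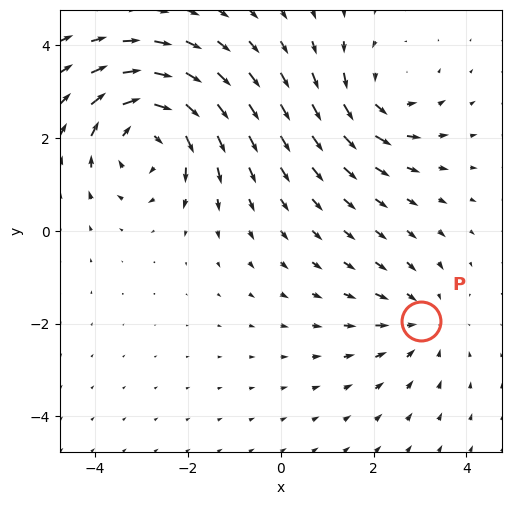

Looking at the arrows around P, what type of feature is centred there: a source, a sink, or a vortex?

At P (3.0, -1.9) the arrows converge inward. Divergence about -2, curl ≈0 — negative divergence with near-zero curl is a sink.

sink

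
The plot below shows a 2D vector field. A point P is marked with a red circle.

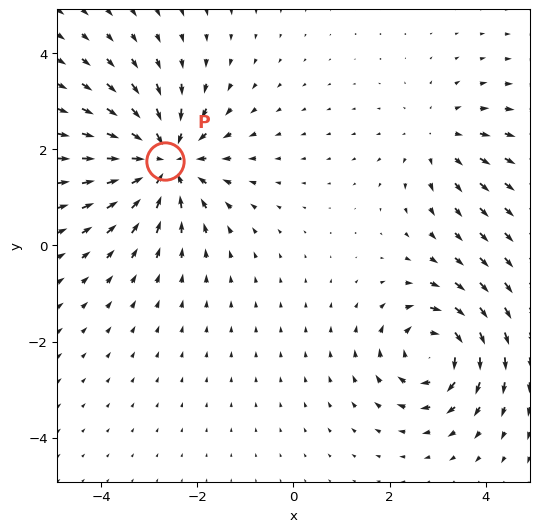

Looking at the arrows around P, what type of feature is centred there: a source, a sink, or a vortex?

At P (-2.7, 1.8) the arrows converge inward. Divergence about -5, curl ≈0 — negative divergence with near-zero curl is a sink.

sink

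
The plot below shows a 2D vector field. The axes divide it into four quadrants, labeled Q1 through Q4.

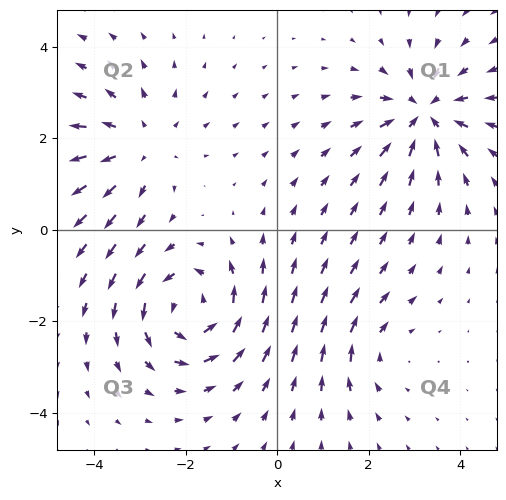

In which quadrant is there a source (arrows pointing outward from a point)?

The source sits at approximately (-3.0, 1.8), which lies in quadrant Q2. The divergence there is about +3, positive as expected for a source.

Q2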